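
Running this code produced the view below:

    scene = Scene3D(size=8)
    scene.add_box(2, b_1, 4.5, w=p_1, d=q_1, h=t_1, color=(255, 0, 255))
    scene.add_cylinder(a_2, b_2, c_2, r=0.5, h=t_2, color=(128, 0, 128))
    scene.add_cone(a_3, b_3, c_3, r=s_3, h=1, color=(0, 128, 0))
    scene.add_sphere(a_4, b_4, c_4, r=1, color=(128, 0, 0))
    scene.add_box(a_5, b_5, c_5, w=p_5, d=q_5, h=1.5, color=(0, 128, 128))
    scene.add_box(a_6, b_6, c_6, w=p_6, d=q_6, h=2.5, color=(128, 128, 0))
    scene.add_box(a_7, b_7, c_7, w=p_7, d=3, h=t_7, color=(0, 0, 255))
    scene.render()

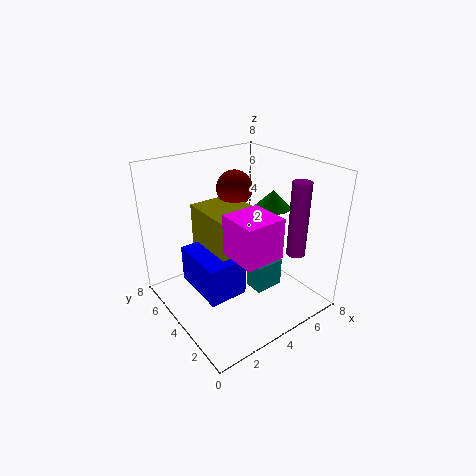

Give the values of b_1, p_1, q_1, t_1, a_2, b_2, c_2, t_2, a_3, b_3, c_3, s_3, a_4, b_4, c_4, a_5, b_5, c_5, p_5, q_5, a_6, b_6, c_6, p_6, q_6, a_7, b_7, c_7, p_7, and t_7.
b_1 = 0.5; p_1 = 2; q_1 = 2; t_1 = 2; a_2 = 6; b_2 = 1.5; c_2 = 3.5; t_2 = 4; a_3 = 6; b_3 = 3.5; c_3 = 5.5; s_3 = 1; a_4 = 4.5; b_4 = 5; c_4 = 6.5; a_5 = 3.5; b_5 = 1.5; c_5 = 2; p_5 = 1.5; q_5 = 1; a_6 = 2; b_6 = 2.5; c_6 = 3.5; p_6 = 2.5; q_6 = 3; a_7 = 1; b_7 = 2; c_7 = 2; p_7 = 2; t_7 = 2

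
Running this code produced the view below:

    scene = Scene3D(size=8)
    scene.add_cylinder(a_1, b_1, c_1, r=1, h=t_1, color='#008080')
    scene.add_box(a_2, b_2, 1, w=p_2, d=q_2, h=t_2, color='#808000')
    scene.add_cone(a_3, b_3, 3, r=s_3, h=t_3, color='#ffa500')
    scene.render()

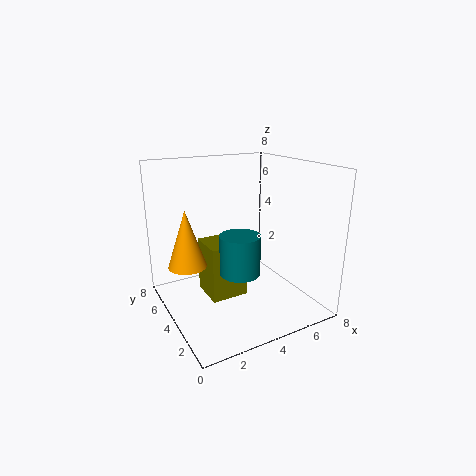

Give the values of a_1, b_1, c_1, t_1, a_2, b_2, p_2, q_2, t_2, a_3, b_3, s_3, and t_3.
a_1 = 3
b_1 = 2
c_1 = 3
t_1 = 2
a_2 = 2
b_2 = 3
p_2 = 2
q_2 = 2
t_2 = 3
a_3 = 1
b_3 = 4
s_3 = 1
t_3 = 3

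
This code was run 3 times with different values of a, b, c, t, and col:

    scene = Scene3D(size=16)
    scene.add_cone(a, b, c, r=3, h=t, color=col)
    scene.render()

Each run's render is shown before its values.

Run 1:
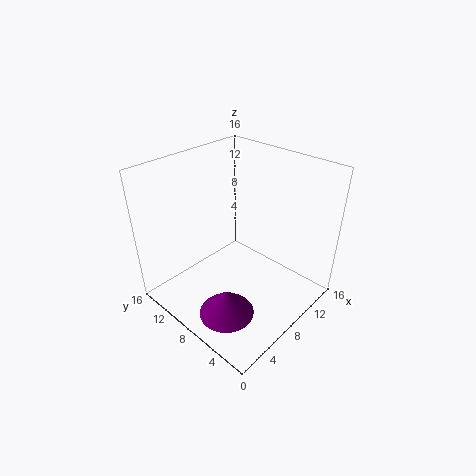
a = 4
b = 6
c = 1
t = 3
col = 'purple'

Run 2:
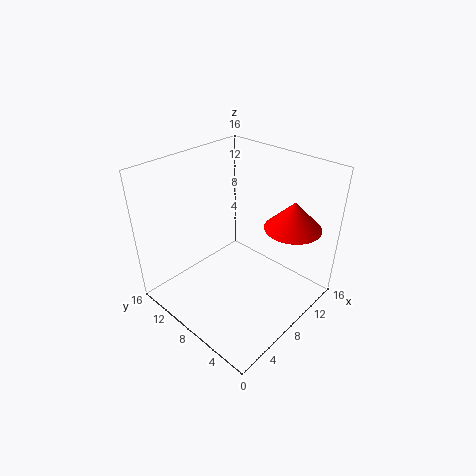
a = 11
b = 3
c = 10
t = 3
col = 'red'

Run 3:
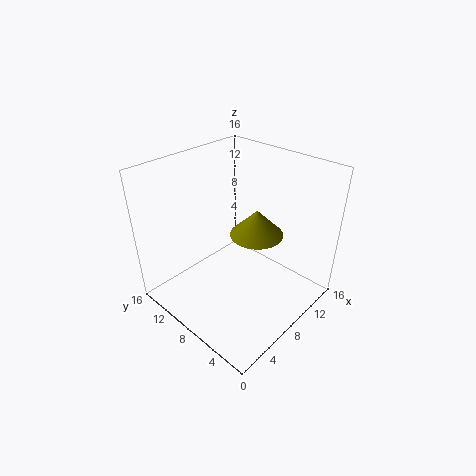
a = 10
b = 7
c = 8
t = 3
col = 'olive'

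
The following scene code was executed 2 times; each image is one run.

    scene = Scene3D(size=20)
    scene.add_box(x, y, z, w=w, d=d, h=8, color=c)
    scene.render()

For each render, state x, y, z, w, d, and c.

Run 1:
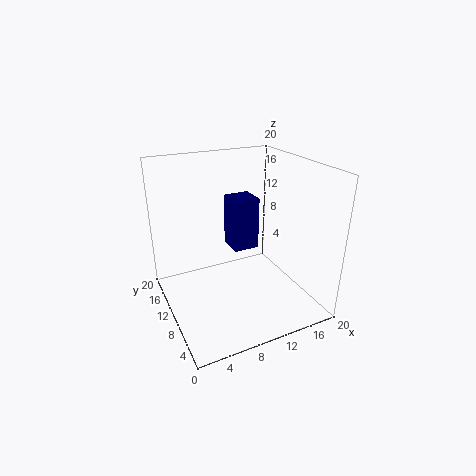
x = 11; y = 13; z = 6; w = 4; d = 4; c = 'navy'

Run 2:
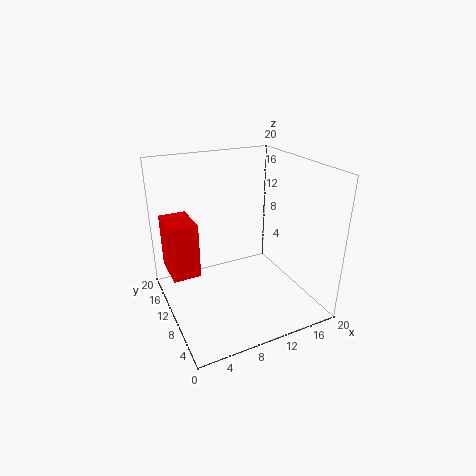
x = 1; y = 12; z = 4; w = 4; d = 6; c = 'red'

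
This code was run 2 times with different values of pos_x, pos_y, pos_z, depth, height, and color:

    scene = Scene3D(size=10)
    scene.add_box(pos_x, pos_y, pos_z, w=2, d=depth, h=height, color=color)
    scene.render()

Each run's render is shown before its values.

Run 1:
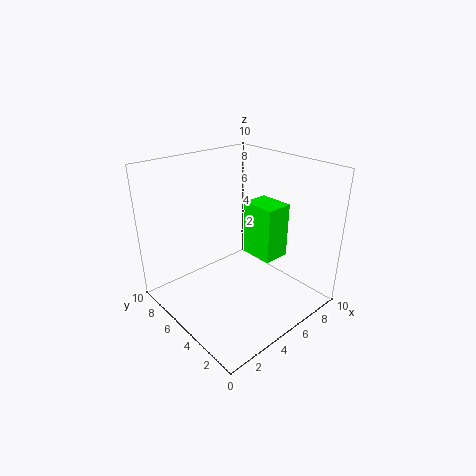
pos_x = 6.5, pos_y = 3.5, pos_z = 3, depth = 2.5, height = 4, color = 'lime'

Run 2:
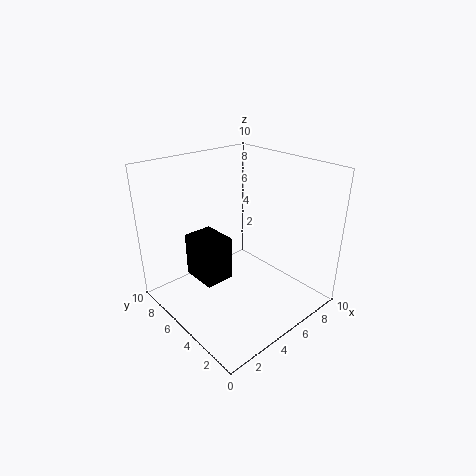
pos_x = 2, pos_y = 4.5, pos_z = 2.5, depth = 2.5, height = 3, color = 'black'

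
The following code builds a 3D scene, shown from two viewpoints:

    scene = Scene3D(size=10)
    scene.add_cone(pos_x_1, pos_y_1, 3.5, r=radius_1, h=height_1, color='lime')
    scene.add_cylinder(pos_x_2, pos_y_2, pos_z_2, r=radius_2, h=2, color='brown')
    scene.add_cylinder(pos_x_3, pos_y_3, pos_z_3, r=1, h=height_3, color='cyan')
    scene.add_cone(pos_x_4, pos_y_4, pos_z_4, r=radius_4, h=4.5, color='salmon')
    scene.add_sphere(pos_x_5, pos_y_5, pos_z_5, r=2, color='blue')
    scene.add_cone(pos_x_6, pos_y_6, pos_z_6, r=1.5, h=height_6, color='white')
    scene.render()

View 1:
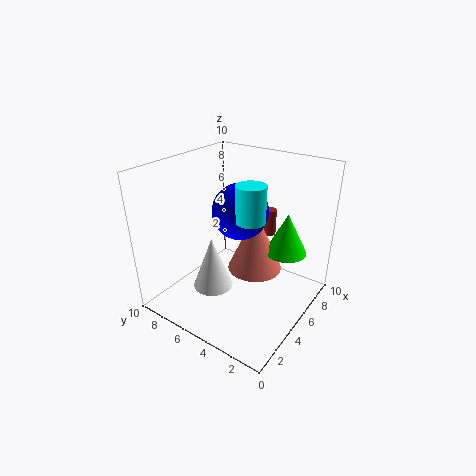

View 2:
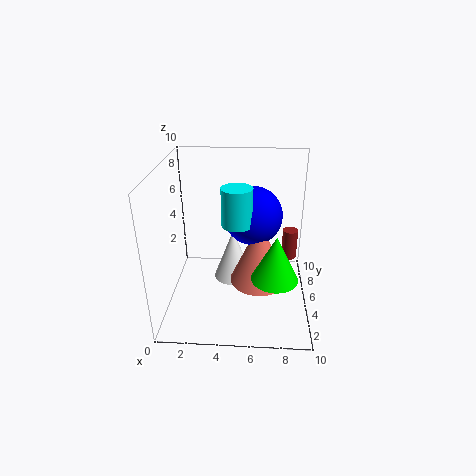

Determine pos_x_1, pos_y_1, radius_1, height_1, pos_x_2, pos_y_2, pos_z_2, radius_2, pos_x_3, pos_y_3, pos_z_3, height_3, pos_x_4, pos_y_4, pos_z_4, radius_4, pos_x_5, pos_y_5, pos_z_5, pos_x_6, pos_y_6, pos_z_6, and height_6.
pos_x_1 = 7.5, pos_y_1 = 2.5, radius_1 = 1.5, height_1 = 3, pos_x_2 = 8.5, pos_y_2 = 4.5, pos_z_2 = 4, radius_2 = 0.5, pos_x_3 = 5, pos_y_3 = 4, pos_z_3 = 6.5, height_3 = 2.5, pos_x_4 = 6.5, pos_y_4 = 4.5, pos_z_4 = 2, radius_4 = 2, pos_x_5 = 6, pos_y_5 = 5.5, pos_z_5 = 6.5, pos_x_6 = 4.5, pos_y_6 = 7, pos_z_6 = 0.5, height_6 = 4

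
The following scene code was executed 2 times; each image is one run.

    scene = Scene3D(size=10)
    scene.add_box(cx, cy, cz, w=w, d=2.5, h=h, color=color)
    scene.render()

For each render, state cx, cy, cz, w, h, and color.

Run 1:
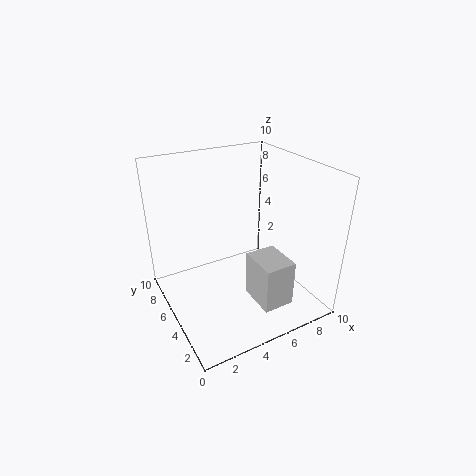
cx = 4.5; cy = 0.5; cz = 2; w = 2; h = 3; color = 'lightgray'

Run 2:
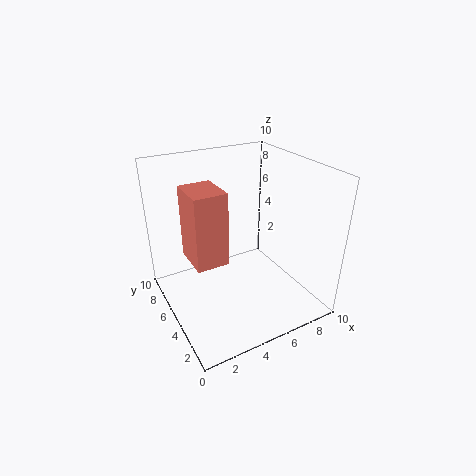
cx = 1; cy = 2.5; cz = 5; w = 2; h = 4.5; color = 'salmon'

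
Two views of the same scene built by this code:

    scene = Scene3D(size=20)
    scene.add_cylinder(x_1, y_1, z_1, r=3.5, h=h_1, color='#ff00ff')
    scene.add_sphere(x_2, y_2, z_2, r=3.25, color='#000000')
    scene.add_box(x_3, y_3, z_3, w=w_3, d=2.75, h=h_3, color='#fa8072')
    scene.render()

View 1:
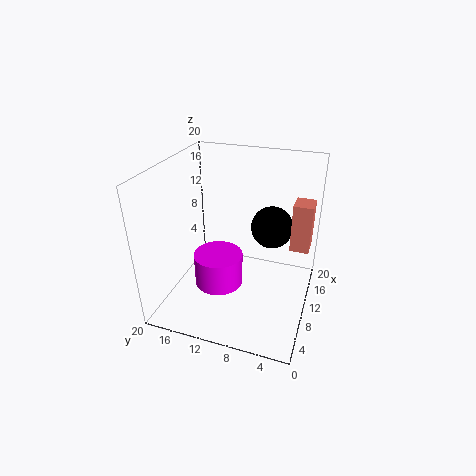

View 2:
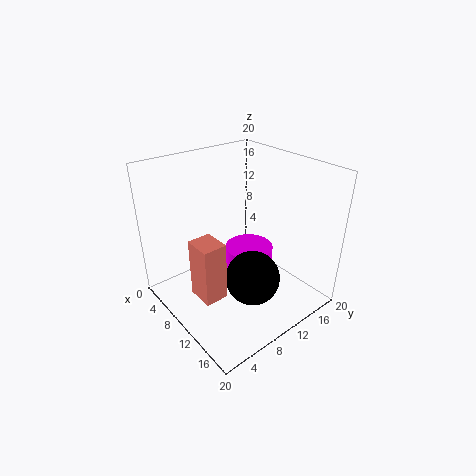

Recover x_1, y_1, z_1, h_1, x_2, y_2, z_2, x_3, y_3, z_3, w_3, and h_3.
x_1 = 9.25; y_1 = 12.75; z_1 = 2.5; h_1 = 4.75; x_2 = 16.75; y_2 = 6.75; z_2 = 8.75; x_3 = 13; y_3 = 0.5; z_3 = 7.5; w_3 = 3.25; h_3 = 7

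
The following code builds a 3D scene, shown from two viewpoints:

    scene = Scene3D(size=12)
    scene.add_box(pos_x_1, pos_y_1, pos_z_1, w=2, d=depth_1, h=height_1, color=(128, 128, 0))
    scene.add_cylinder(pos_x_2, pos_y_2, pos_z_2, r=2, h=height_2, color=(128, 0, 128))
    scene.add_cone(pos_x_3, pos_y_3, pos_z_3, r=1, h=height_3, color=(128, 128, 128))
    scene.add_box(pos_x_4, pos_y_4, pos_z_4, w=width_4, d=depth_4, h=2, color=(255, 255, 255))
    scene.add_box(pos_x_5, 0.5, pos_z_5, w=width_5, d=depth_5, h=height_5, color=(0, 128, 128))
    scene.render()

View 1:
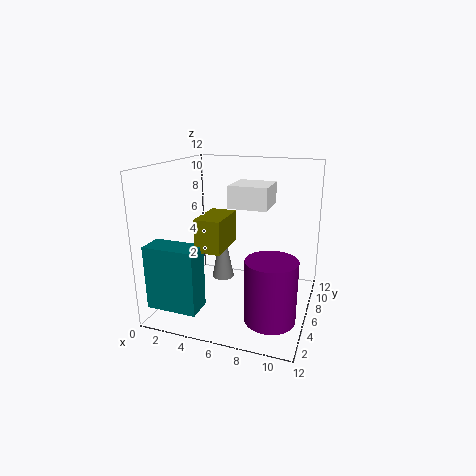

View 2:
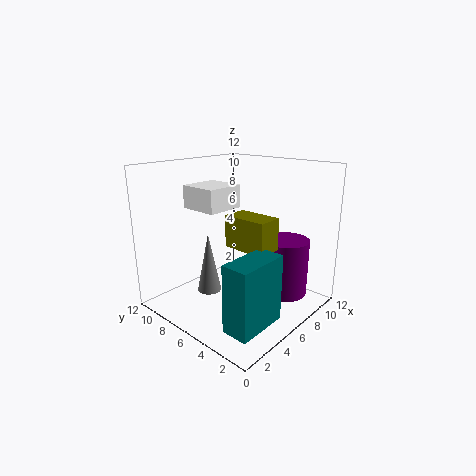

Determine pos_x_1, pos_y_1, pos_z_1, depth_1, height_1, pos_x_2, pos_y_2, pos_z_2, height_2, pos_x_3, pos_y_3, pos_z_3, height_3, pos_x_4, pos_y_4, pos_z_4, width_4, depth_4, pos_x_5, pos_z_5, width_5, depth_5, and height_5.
pos_x_1 = 4
pos_y_1 = 2
pos_z_1 = 6
depth_1 = 3.5
height_1 = 2.5
pos_x_2 = 9.5
pos_y_2 = 3.5
pos_z_2 = 0.5
height_2 = 5
pos_x_3 = 4
pos_y_3 = 7.5
pos_z_3 = 1.5
height_3 = 5
pos_x_4 = 4.5
pos_y_4 = 7.5
pos_z_4 = 8
width_4 = 3.5
depth_4 = 3.5
pos_x_5 = 0.5
pos_z_5 = 1.5
width_5 = 4
depth_5 = 2
height_5 = 5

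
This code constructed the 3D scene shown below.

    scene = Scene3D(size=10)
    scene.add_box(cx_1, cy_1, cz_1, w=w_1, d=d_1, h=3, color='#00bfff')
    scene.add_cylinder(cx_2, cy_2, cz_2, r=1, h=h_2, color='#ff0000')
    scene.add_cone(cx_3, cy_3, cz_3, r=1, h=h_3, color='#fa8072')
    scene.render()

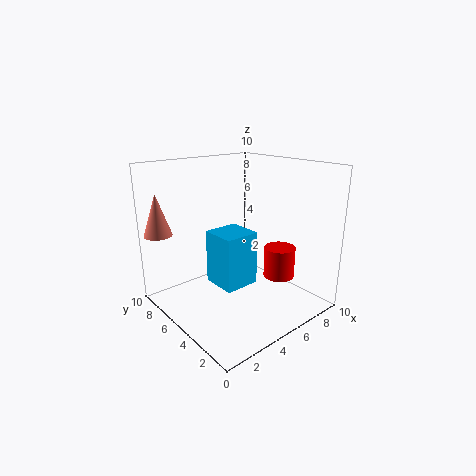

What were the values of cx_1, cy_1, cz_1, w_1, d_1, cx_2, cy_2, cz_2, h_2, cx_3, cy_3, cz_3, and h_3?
cx_1 = 1; cy_1 = 1; cz_1 = 4; w_1 = 2; d_1 = 2; cx_2 = 6; cy_2 = 2; cz_2 = 3; h_2 = 2; cx_3 = 1; cy_3 = 9; cz_3 = 5; h_3 = 3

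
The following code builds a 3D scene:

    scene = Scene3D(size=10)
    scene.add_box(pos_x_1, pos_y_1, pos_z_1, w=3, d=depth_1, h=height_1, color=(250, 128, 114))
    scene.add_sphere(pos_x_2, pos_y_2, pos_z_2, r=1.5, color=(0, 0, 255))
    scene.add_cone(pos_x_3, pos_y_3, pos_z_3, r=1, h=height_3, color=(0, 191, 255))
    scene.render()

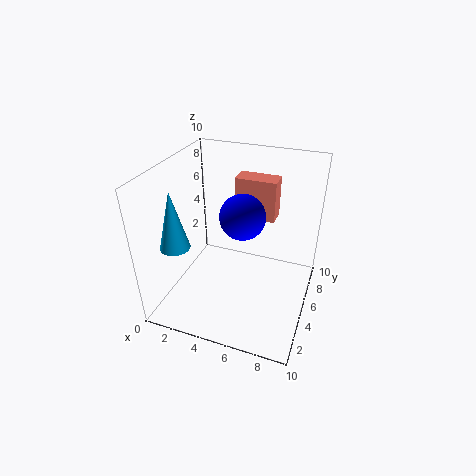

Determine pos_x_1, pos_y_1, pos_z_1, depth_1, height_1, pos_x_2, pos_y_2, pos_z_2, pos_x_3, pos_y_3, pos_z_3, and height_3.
pos_x_1 = 4; pos_y_1 = 7; pos_z_1 = 5.5; depth_1 = 1.5; height_1 = 3; pos_x_2 = 5.5; pos_y_2 = 4.5; pos_z_2 = 7; pos_x_3 = 1.5; pos_y_3 = 2.5; pos_z_3 = 5; height_3 = 4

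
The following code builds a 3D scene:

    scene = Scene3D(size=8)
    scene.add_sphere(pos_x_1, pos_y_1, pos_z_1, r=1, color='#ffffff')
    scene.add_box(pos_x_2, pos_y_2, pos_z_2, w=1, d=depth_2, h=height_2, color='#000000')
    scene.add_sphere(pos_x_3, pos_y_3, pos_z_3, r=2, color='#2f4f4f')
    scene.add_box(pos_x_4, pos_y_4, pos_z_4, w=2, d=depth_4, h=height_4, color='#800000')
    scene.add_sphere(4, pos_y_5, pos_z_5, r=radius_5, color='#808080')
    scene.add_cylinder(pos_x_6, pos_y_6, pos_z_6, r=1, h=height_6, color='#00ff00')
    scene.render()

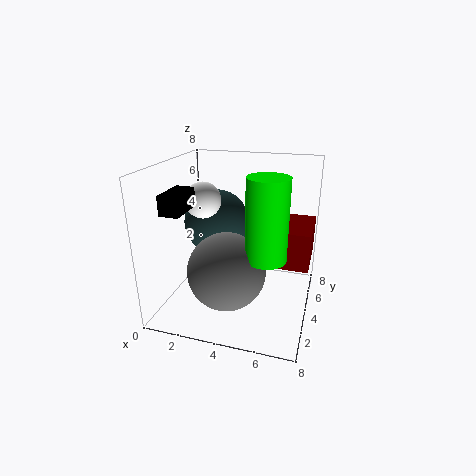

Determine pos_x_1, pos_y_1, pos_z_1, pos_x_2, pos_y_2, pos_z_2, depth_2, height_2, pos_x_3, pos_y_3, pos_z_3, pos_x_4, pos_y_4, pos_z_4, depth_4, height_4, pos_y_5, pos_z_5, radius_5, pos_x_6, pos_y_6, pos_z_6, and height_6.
pos_x_1 = 2, pos_y_1 = 4, pos_z_1 = 6, pos_x_2 = 1, pos_y_2 = 1, pos_z_2 = 6, depth_2 = 2, height_2 = 1, pos_x_3 = 2, pos_y_3 = 6, pos_z_3 = 4, pos_x_4 = 6, pos_y_4 = 3, pos_z_4 = 3, depth_4 = 3, height_4 = 2, pos_y_5 = 2, pos_z_5 = 3, radius_5 = 2, pos_x_6 = 6, pos_y_6 = 2, pos_z_6 = 4, height_6 = 4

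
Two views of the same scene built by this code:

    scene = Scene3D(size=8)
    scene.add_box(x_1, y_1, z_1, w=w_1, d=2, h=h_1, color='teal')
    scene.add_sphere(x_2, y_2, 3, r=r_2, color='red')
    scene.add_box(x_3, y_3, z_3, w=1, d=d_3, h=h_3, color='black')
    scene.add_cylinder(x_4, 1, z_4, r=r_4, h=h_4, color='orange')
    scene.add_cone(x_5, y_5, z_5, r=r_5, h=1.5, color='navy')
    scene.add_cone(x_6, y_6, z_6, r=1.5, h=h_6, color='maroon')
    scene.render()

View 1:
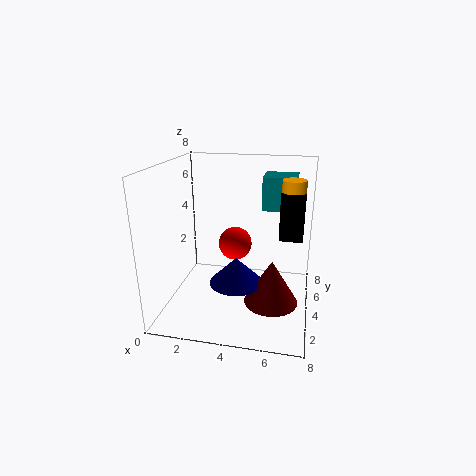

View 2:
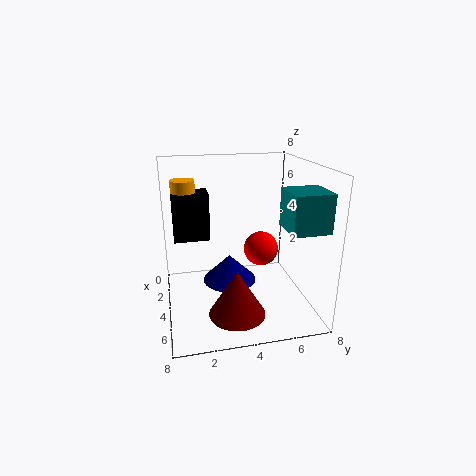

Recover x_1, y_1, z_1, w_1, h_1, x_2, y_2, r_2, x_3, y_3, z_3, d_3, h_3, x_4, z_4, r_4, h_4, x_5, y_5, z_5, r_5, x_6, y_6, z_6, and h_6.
x_1 = 5
y_1 = 6
z_1 = 5
w_1 = 2
h_1 = 2
x_2 = 3.5
y_2 = 5.5
r_2 = 1
x_3 = 6.5
y_3 = 0.5
z_3 = 5.5
d_3 = 1.5
h_3 = 2
x_4 = 7
z_4 = 7
r_4 = 0.5
h_4 = 1
x_5 = 4
y_5 = 3.5
z_5 = 1.5
r_5 = 1.5
x_6 = 6
y_6 = 3.5
z_6 = 0.5
h_6 = 2.5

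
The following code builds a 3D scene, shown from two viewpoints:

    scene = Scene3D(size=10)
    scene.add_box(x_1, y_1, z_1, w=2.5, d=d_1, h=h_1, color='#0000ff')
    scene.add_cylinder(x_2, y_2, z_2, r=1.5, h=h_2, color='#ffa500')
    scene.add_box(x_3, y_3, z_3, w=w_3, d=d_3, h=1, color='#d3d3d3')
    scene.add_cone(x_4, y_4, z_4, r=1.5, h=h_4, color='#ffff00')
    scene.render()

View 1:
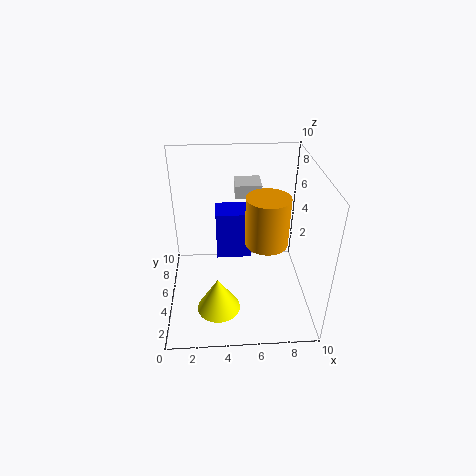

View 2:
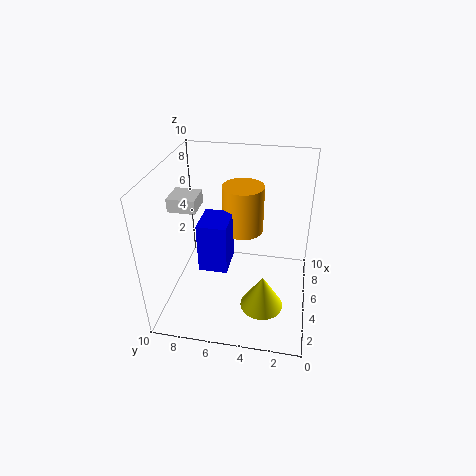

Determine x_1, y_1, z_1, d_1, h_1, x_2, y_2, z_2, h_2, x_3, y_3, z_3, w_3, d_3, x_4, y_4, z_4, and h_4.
x_1 = 3.5; y_1 = 5.5; z_1 = 3; d_1 = 2; h_1 = 3.5; x_2 = 7; y_2 = 5; z_2 = 4.5; h_2 = 3.5; x_3 = 5; y_3 = 8; z_3 = 6.5; w_3 = 2; d_3 = 2; x_4 = 3.5; y_4 = 3; z_4 = 0.5; h_4 = 2.5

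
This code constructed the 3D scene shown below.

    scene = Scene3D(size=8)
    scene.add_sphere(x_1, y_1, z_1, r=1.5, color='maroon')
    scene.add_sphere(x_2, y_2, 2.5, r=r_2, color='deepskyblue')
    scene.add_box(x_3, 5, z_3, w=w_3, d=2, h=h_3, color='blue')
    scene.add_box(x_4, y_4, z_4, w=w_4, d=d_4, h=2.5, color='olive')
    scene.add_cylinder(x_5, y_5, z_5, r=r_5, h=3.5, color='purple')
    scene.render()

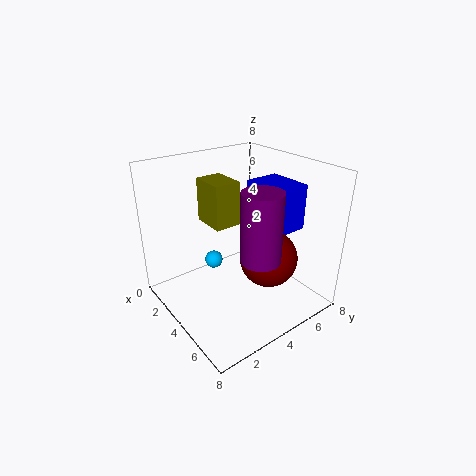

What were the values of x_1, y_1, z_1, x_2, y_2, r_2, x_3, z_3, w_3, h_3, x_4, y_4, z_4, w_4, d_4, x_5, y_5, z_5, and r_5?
x_1 = 6
y_1 = 4.5
z_1 = 3.5
x_2 = 3
y_2 = 3
r_2 = 0.5
x_3 = 3.5
z_3 = 4.5
w_3 = 2.5
h_3 = 2.5
x_4 = 1.5
y_4 = 3
z_4 = 4.5
w_4 = 2
d_4 = 1.5
x_5 = 6.5
y_5 = 3.5
z_5 = 4
r_5 = 1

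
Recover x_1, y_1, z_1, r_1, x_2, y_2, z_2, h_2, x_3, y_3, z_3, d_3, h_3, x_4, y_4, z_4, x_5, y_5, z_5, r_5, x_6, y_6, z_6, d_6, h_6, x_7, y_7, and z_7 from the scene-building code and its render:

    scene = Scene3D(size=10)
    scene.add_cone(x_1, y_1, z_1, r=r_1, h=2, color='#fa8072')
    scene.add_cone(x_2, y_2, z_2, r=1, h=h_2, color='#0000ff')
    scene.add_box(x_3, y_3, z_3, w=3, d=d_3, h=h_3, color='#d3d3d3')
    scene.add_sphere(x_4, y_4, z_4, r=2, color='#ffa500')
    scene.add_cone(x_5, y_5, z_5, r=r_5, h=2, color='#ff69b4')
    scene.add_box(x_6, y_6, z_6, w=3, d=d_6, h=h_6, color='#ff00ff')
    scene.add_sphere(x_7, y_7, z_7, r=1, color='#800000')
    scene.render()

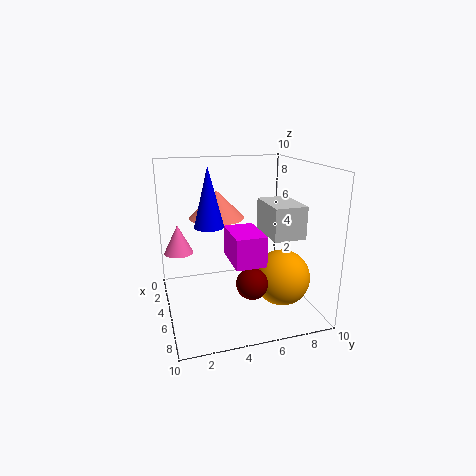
x_1 = 3; y_1 = 4; z_1 = 6; r_1 = 2; x_2 = 5; y_2 = 3; z_2 = 6; h_2 = 4; x_3 = 6; y_3 = 6; z_3 = 6; d_3 = 2; h_3 = 2; x_4 = 6; y_4 = 8; z_4 = 2; x_5 = 4; y_5 = 1; z_5 = 4; r_5 = 1; x_6 = 5; y_6 = 4; z_6 = 4; d_6 = 2; h_6 = 2; x_7 = 8; y_7 = 5; z_7 = 3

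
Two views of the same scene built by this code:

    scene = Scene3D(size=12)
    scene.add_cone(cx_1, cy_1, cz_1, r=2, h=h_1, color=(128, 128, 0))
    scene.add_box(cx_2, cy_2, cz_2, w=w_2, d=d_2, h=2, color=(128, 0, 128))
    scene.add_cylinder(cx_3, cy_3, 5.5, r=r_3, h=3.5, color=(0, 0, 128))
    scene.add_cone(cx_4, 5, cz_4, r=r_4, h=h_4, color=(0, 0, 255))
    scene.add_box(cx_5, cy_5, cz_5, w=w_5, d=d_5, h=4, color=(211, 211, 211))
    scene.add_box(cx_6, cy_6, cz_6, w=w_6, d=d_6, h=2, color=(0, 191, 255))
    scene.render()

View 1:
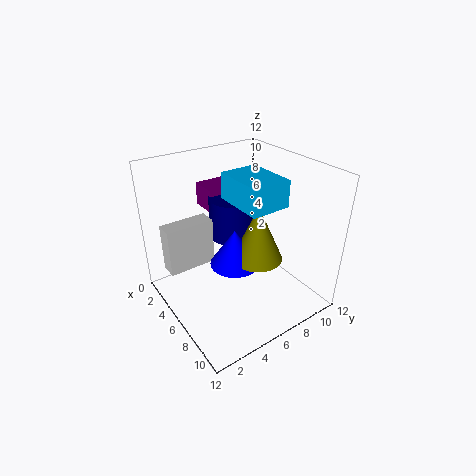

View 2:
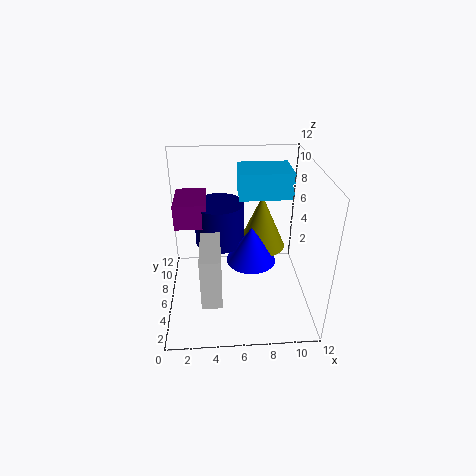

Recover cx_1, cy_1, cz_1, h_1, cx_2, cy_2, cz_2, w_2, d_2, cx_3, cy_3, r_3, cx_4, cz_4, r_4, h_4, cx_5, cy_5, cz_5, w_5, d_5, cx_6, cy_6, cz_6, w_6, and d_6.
cx_1 = 8; cy_1 = 6.5; cz_1 = 5; h_1 = 4.5; cx_2 = 1; cy_2 = 5; cz_2 = 7.5; w_2 = 2.5; d_2 = 3.5; cx_3 = 4.5; cy_3 = 6.5; r_3 = 2; cx_4 = 7; cz_4 = 4.5; r_4 = 2; h_4 = 3; cx_5 = 3; cy_5 = 0.5; cz_5 = 3.5; w_5 = 1.5; d_5 = 4; cx_6 = 6; cy_6 = 4.5; cz_6 = 10; w_6 = 4; d_6 = 3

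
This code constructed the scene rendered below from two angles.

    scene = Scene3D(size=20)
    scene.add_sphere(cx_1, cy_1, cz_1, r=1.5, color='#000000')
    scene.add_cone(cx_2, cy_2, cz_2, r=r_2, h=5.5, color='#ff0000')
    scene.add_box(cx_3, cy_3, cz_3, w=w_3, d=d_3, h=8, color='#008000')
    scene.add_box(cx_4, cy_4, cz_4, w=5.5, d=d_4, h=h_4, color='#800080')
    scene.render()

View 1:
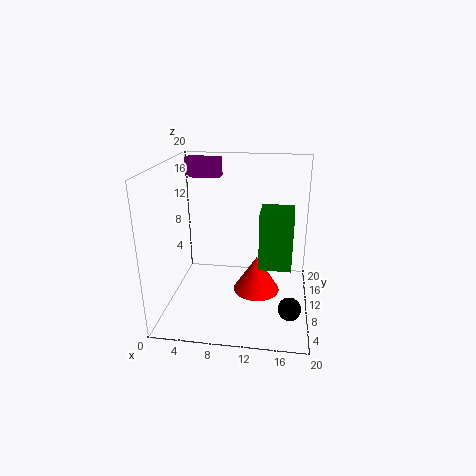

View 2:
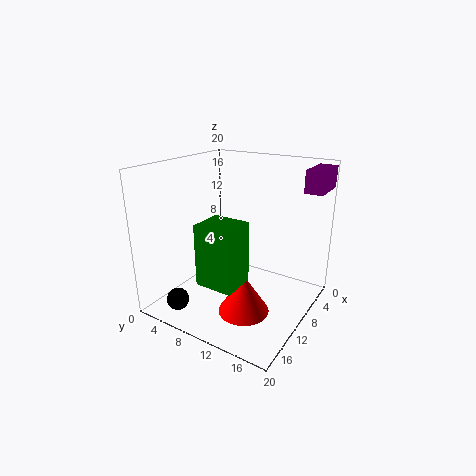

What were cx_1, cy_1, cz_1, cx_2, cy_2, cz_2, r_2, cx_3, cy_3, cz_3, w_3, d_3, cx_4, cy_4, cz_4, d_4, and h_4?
cx_1 = 17.5; cy_1 = 5; cz_1 = 2.5; cx_2 = 12.5; cy_2 = 12.5; cz_2 = 0.5; r_2 = 3.5; cx_3 = 13; cy_3 = 8.5; cz_3 = 6; w_3 = 4.5; d_3 = 5; cx_4 = 0.5; cy_4 = 17.5; cz_4 = 16.5; d_4 = 2.5; h_4 = 3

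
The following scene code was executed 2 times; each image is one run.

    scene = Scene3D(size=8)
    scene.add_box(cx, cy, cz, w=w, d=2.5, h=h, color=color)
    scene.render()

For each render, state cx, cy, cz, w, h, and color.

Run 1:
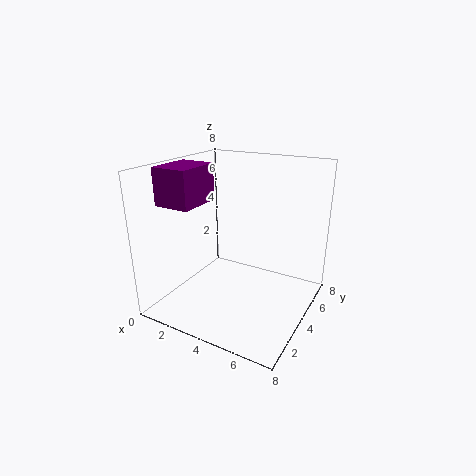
cx = 0.5; cy = 1.5; cz = 6; w = 2; h = 2; color = 'purple'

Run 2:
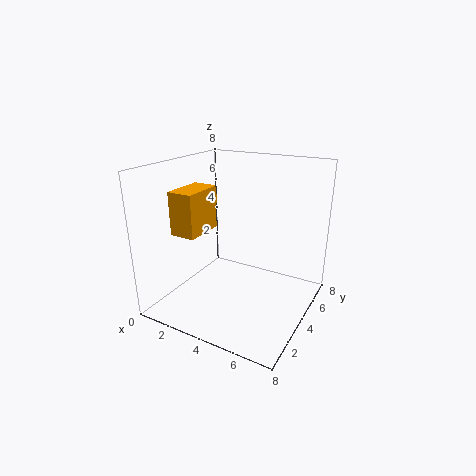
cx = 0.5; cy = 2.5; cz = 4; w = 1.5; h = 2.5; color = 'orange'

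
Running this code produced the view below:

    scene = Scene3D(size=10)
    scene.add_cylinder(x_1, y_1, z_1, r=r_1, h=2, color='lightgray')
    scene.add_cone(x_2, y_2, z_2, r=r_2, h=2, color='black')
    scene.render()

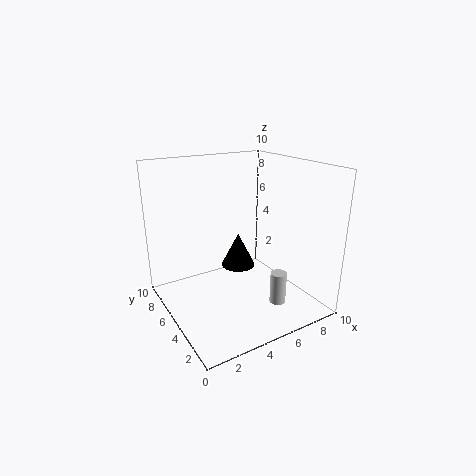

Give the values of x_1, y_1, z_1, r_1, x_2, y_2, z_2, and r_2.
x_1 = 5.5, y_1 = 1, z_1 = 2, r_1 = 0.5, x_2 = 3.5, y_2 = 2.5, z_2 = 4.5, r_2 = 1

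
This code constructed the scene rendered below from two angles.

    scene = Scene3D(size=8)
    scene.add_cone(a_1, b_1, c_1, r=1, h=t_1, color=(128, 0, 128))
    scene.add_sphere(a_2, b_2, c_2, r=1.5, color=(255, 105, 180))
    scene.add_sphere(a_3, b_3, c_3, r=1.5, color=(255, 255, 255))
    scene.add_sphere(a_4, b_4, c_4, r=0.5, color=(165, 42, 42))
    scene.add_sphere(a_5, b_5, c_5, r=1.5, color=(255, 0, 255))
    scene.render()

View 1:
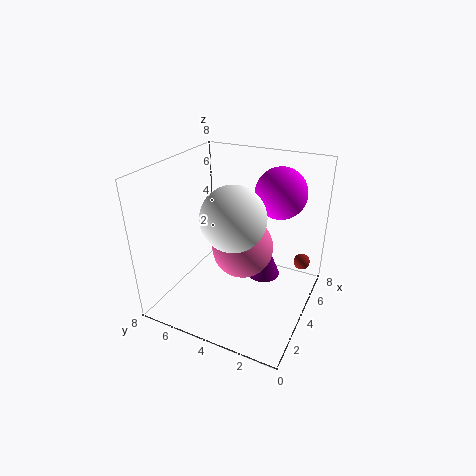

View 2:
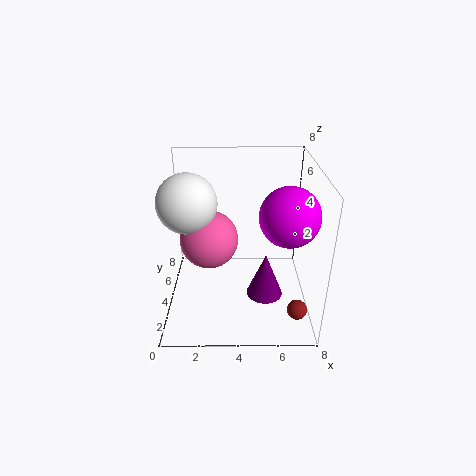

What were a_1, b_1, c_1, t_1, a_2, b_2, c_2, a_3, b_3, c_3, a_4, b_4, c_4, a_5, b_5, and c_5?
a_1 = 5.5, b_1 = 3, c_1 = 1, t_1 = 2.5, a_2 = 2.5, b_2 = 3, c_2 = 4.5, a_3 = 1.5, b_3 = 3, c_3 = 6.5, a_4 = 7, b_4 = 1, c_4 = 1.5, a_5 = 6.5, b_5 = 2.5, c_5 = 6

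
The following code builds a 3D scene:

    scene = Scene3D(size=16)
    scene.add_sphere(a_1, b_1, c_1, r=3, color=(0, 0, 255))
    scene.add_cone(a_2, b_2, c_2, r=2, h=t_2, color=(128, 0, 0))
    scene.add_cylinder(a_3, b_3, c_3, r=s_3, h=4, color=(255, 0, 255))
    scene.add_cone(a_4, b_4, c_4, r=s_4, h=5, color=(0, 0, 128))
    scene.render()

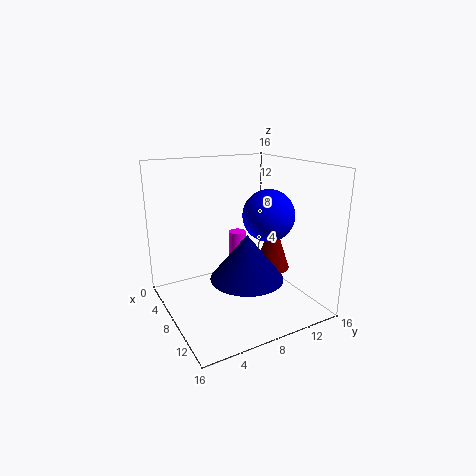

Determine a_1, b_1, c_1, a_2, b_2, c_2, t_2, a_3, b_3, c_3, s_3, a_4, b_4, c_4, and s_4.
a_1 = 8
b_1 = 12
c_1 = 10
a_2 = 9
b_2 = 12
c_2 = 4
t_2 = 6
a_3 = 6
b_3 = 9
c_3 = 4
s_3 = 1
a_4 = 10
b_4 = 8
c_4 = 4
s_4 = 4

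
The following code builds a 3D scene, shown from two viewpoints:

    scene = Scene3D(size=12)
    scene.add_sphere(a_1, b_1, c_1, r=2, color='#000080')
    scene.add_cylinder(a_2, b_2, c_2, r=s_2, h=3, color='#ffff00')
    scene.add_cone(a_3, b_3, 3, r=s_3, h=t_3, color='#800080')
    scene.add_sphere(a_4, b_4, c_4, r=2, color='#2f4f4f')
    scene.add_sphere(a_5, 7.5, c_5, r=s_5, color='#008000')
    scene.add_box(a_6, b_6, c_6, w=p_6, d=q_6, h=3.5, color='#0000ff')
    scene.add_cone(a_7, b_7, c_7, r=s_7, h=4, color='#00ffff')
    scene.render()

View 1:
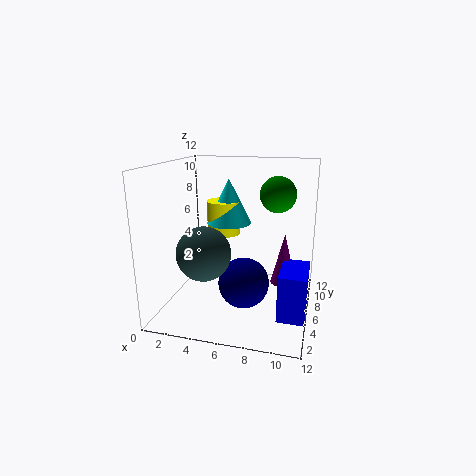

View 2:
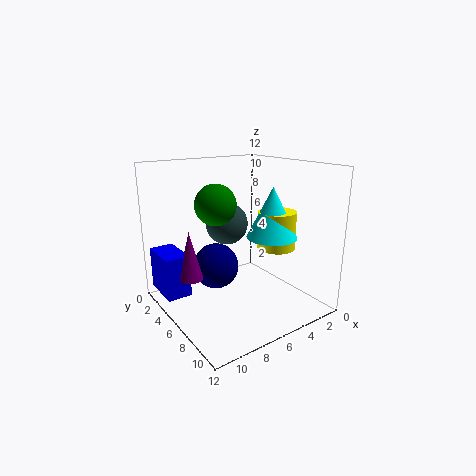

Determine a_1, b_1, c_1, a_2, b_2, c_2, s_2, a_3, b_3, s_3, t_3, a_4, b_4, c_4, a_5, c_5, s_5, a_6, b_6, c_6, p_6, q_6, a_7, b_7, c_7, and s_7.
a_1 = 7; b_1 = 4; c_1 = 3; a_2 = 4; b_2 = 8.5; c_2 = 5.5; s_2 = 1.5; a_3 = 10; b_3 = 5; s_3 = 1; t_3 = 4; a_4 = 4.5; b_4 = 2; c_4 = 6; a_5 = 9; c_5 = 9.5; s_5 = 1.5; a_6 = 10; b_6 = 1.5; c_6 = 1.5; p_6 = 2; q_6 = 3.5; a_7 = 4.5; b_7 = 8.5; c_7 = 6.5; s_7 = 2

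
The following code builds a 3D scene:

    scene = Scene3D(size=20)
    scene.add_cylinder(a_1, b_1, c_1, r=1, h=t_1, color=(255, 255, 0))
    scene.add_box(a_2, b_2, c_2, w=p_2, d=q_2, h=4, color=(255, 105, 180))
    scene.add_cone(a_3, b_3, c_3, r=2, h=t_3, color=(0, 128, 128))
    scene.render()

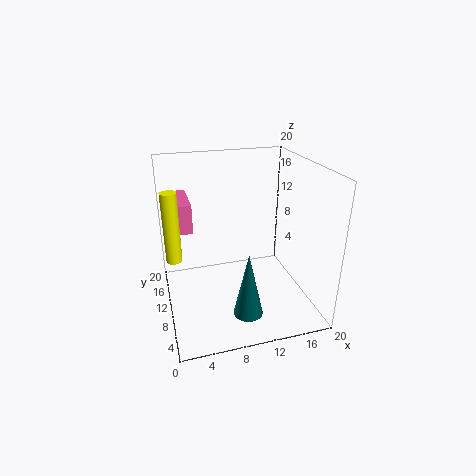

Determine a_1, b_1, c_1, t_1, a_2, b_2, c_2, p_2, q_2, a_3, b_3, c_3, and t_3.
a_1 = 1, b_1 = 8, c_1 = 9, t_1 = 9, a_2 = 1, b_2 = 11, c_2 = 11, p_2 = 3, q_2 = 7, a_3 = 10, b_3 = 5, c_3 = 1, t_3 = 9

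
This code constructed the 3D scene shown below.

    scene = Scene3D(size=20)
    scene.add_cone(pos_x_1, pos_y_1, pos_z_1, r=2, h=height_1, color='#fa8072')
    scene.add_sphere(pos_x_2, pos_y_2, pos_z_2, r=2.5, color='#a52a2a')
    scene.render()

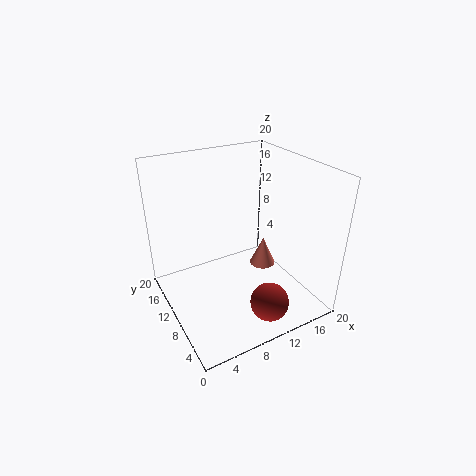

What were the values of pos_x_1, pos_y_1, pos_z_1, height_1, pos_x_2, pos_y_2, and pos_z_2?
pos_x_1 = 16
pos_y_1 = 12.5
pos_z_1 = 2.5
height_1 = 4.5
pos_x_2 = 10.5
pos_y_2 = 2.5
pos_z_2 = 4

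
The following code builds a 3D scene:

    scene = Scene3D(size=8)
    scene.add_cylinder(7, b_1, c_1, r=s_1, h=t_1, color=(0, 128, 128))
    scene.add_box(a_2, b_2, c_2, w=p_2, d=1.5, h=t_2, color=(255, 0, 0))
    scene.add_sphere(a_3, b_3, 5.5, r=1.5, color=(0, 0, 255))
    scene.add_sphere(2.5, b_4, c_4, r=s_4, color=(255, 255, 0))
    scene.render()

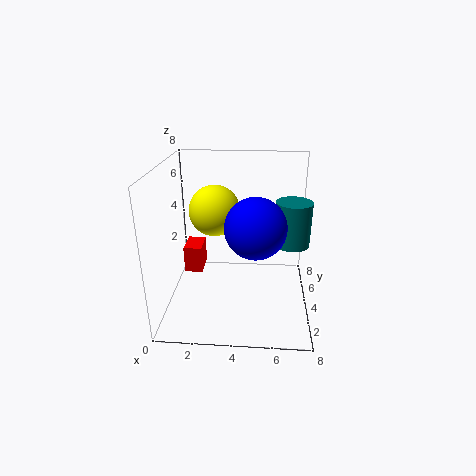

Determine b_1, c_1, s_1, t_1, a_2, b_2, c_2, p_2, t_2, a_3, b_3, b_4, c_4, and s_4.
b_1 = 4.5; c_1 = 3.5; s_1 = 1; t_1 = 2.5; a_2 = 1; b_2 = 3.5; c_2 = 2; p_2 = 1; t_2 = 1.5; a_3 = 5; b_3 = 2; b_4 = 5.5; c_4 = 5; s_4 = 1.5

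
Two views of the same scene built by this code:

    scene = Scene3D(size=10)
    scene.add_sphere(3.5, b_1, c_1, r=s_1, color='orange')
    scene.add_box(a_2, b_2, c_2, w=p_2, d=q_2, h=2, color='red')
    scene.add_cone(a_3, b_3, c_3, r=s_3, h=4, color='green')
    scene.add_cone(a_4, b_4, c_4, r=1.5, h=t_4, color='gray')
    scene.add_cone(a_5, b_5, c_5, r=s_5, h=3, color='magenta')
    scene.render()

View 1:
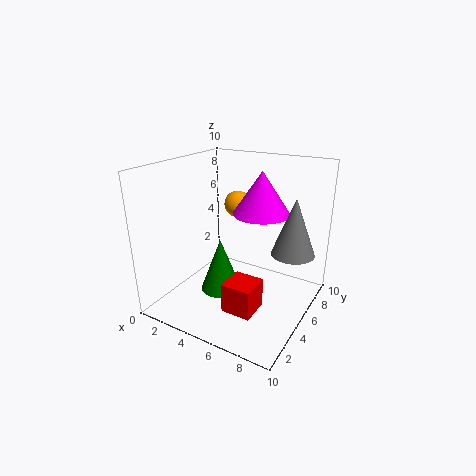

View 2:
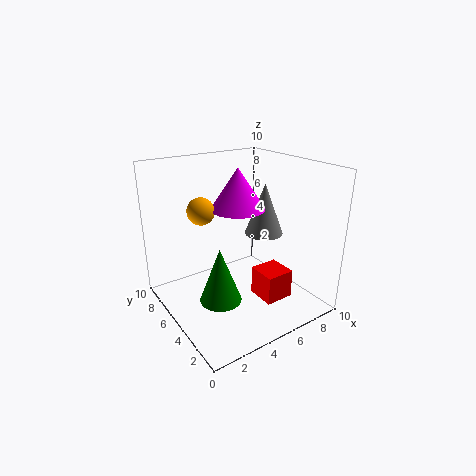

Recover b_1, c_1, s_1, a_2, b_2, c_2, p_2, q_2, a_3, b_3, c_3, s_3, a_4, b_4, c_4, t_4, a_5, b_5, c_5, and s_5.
b_1 = 7.5
c_1 = 6.5
s_1 = 1
a_2 = 5.5
b_2 = 2
c_2 = 1
p_2 = 2
q_2 = 2
a_3 = 3.5
b_3 = 5
c_3 = 0.5
s_3 = 1.5
a_4 = 8.5
b_4 = 6.5
c_4 = 4
t_4 = 4
a_5 = 6
b_5 = 6.5
c_5 = 6.5
s_5 = 2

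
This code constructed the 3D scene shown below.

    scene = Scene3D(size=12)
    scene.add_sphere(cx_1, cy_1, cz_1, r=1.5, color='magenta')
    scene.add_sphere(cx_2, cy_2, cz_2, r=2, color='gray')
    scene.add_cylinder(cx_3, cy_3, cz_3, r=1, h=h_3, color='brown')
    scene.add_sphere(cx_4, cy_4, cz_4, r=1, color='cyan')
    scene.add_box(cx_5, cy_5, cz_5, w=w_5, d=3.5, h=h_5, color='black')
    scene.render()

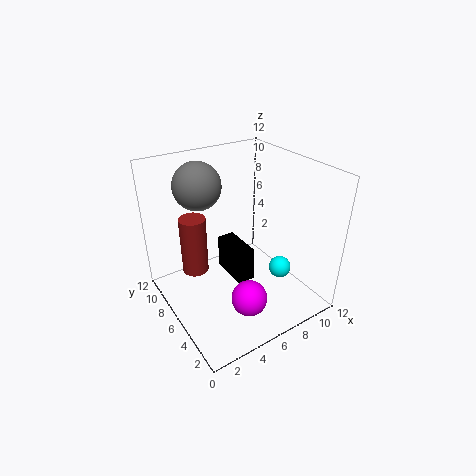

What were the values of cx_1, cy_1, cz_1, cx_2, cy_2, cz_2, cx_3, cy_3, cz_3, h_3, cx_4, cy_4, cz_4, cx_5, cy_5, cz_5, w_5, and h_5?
cx_1 = 5.5, cy_1 = 3.5, cz_1 = 1.5, cx_2 = 4, cy_2 = 9, cz_2 = 10, cx_3 = 2, cy_3 = 6, cz_3 = 4.5, h_3 = 4.5, cx_4 = 10, cy_4 = 5, cz_4 = 2, cx_5 = 5.5, cy_5 = 5, cz_5 = 2, w_5 = 1.5, h_5 = 3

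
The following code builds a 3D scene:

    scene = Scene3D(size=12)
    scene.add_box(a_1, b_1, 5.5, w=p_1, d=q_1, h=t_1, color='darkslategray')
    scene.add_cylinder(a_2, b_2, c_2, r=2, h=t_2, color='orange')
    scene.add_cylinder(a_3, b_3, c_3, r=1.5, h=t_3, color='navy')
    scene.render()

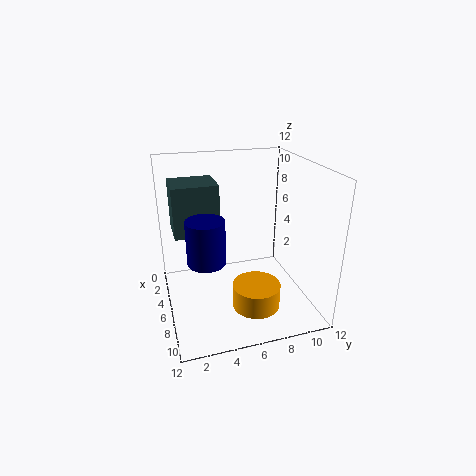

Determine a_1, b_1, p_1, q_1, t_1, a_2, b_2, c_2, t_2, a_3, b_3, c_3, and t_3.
a_1 = 0.5; b_1 = 1; p_1 = 3.5; q_1 = 4; t_1 = 4.5; a_2 = 8; b_2 = 7; c_2 = 0.5; t_2 = 2; a_3 = 7.5; b_3 = 3; c_3 = 5; t_3 = 3.5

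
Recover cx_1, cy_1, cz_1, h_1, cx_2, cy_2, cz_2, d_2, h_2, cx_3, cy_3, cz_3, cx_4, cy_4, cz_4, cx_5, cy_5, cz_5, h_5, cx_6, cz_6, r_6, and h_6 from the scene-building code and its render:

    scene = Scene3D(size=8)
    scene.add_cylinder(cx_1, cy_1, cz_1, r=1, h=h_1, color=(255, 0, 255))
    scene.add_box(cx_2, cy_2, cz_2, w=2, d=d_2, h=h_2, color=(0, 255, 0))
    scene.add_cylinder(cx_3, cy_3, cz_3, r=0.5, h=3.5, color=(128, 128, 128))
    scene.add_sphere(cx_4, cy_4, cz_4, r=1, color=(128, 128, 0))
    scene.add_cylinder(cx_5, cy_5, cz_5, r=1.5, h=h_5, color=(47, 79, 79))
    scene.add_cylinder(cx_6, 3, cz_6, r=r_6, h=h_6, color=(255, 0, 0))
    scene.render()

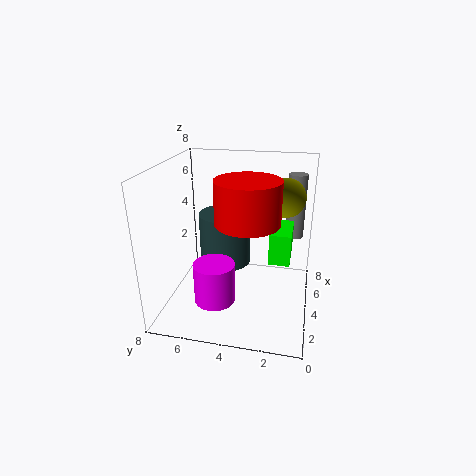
cx_1 = 1
cy_1 = 4.5
cz_1 = 2
h_1 = 2
cx_2 = 1.5
cy_2 = 1
cz_2 = 4
d_2 = 1
h_2 = 1.5
cx_3 = 5
cy_3 = 1
cz_3 = 4
cx_4 = 4
cy_4 = 1.5
cz_4 = 6.5
cx_5 = 5
cy_5 = 5
cz_5 = 2
h_5 = 3
cx_6 = 1.5
cz_6 = 6
r_6 = 1.5
h_6 = 2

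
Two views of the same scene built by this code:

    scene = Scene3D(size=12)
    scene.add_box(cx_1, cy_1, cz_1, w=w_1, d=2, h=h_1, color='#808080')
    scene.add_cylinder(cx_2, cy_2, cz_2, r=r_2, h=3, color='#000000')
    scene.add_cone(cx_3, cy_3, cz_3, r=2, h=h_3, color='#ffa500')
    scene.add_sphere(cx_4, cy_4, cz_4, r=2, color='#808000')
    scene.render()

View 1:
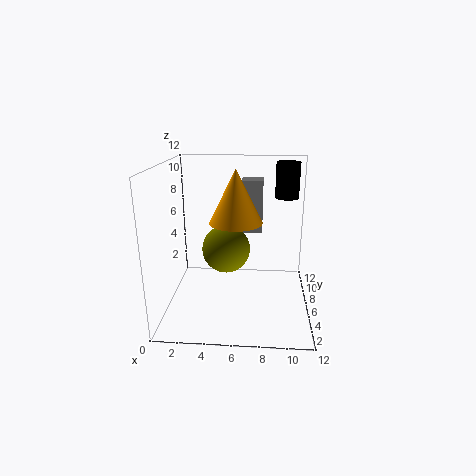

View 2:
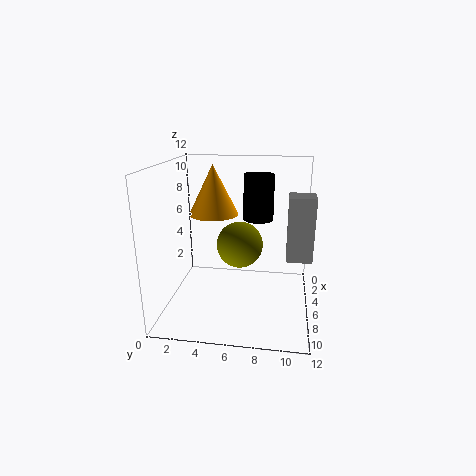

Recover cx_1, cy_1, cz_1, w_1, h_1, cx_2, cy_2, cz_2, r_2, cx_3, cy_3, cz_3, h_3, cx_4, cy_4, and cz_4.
cx_1 = 6; cy_1 = 10; cz_1 = 5; w_1 = 2; h_1 = 5; cx_2 = 10; cy_2 = 8; cz_2 = 9; r_2 = 1; cx_3 = 6; cy_3 = 4; cz_3 = 8; h_3 = 4; cx_4 = 5; cy_4 = 6; cz_4 = 5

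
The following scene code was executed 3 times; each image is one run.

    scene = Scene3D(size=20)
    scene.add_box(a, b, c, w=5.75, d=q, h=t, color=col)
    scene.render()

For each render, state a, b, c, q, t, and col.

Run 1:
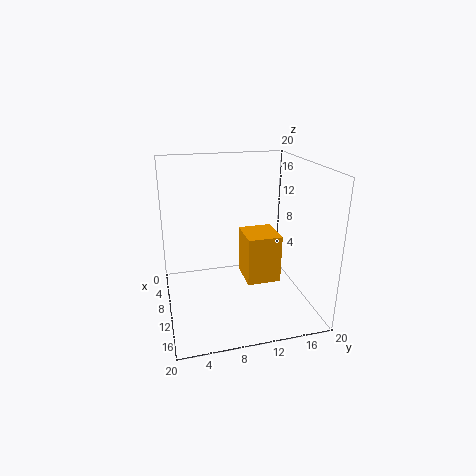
a = 3; b = 12; c = 1.25; q = 5.25; t = 7.5; col = 'orange'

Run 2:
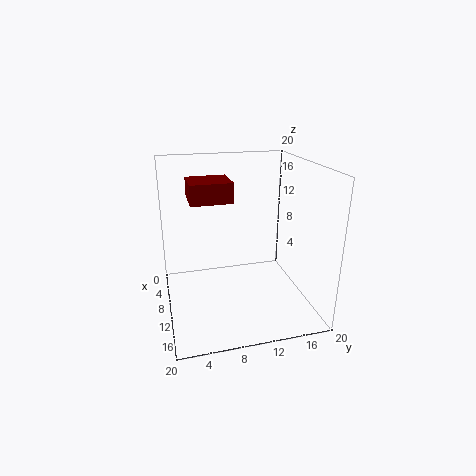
a = 1.25; b = 4; c = 14; q = 6.25; t = 3; col = 'maroon'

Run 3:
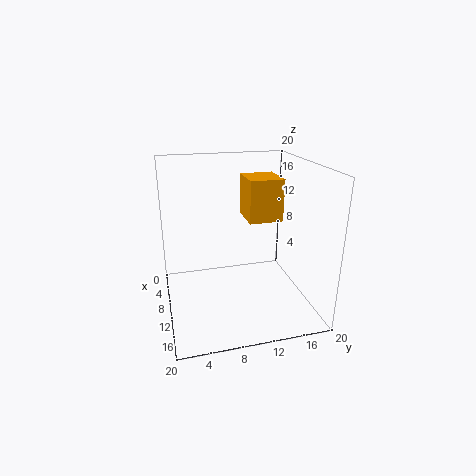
a = 1; b = 12.75; c = 10.5; q = 5.25; t = 6.5; col = 'orange'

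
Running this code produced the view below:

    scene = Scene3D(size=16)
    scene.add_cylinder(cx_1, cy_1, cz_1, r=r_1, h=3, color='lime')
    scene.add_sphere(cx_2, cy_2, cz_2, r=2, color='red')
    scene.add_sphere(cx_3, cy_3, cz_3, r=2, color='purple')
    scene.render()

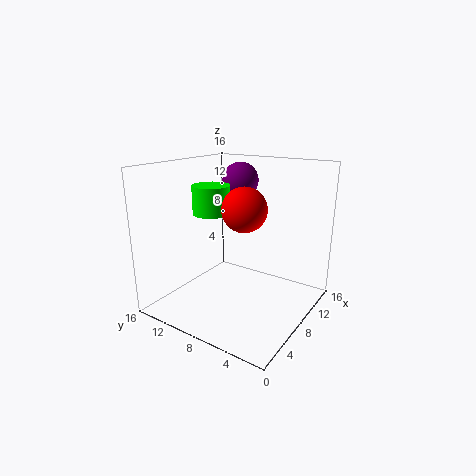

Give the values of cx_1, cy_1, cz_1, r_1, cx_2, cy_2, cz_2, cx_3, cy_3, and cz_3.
cx_1 = 6, cy_1 = 10, cz_1 = 11, r_1 = 2, cx_2 = 3, cy_2 = 4, cz_2 = 13, cx_3 = 10, cy_3 = 9, cz_3 = 14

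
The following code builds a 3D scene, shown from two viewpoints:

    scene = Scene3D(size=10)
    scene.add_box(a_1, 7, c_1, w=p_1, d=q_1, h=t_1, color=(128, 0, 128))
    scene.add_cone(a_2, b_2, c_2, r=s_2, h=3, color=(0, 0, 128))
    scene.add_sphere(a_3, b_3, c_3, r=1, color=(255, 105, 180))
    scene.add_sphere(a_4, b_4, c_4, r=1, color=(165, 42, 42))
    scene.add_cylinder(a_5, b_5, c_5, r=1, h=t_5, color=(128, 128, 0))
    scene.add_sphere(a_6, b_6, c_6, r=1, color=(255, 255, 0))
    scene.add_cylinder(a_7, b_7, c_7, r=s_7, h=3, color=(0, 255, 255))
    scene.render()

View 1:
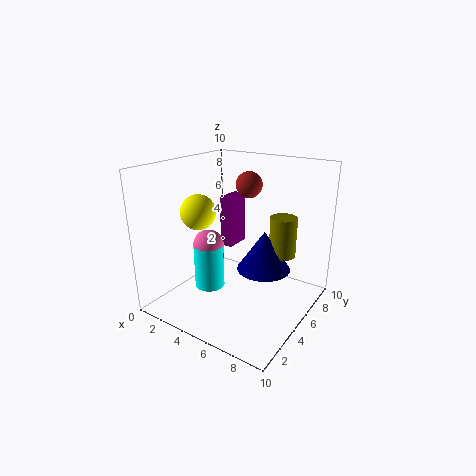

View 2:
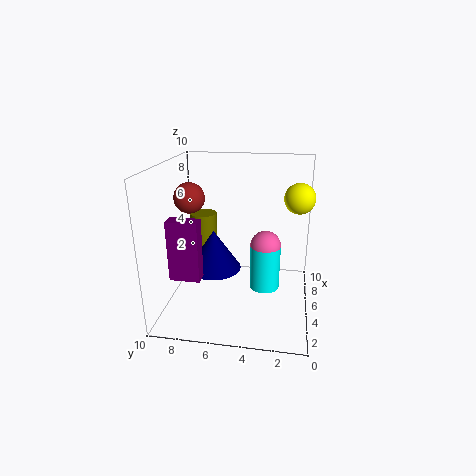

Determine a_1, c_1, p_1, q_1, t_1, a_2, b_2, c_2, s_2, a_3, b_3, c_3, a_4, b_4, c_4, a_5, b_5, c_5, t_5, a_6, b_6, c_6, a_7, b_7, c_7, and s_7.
a_1 = 2; c_1 = 3; p_1 = 1; q_1 = 2; t_1 = 4; a_2 = 6; b_2 = 7; c_2 = 2; s_2 = 2; a_3 = 4; b_3 = 3; c_3 = 5; a_4 = 4; b_4 = 8; c_4 = 8; a_5 = 7; b_5 = 8; c_5 = 3; t_5 = 3; a_6 = 5; b_6 = 1; c_6 = 8; a_7 = 4; b_7 = 3; c_7 = 2; s_7 = 1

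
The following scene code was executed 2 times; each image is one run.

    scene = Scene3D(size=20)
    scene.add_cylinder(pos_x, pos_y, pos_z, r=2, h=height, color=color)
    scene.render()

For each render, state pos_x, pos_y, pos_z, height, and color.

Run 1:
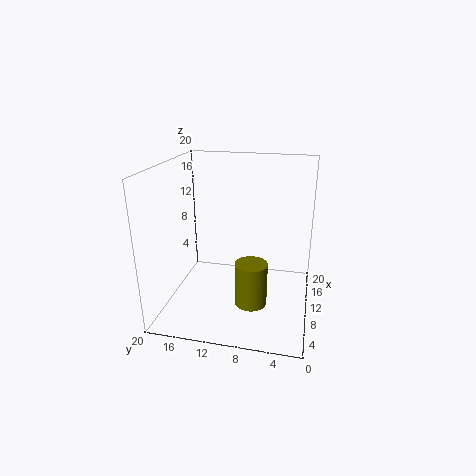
pos_x = 4, pos_y = 7, pos_z = 4, height = 5.5, color = 'olive'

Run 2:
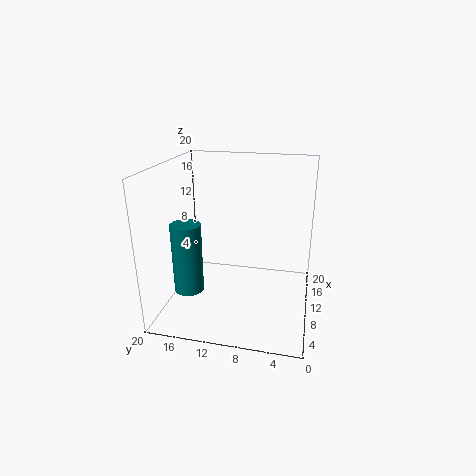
pos_x = 6, pos_y = 16, pos_z = 3.5, height = 9.5, color = 'teal'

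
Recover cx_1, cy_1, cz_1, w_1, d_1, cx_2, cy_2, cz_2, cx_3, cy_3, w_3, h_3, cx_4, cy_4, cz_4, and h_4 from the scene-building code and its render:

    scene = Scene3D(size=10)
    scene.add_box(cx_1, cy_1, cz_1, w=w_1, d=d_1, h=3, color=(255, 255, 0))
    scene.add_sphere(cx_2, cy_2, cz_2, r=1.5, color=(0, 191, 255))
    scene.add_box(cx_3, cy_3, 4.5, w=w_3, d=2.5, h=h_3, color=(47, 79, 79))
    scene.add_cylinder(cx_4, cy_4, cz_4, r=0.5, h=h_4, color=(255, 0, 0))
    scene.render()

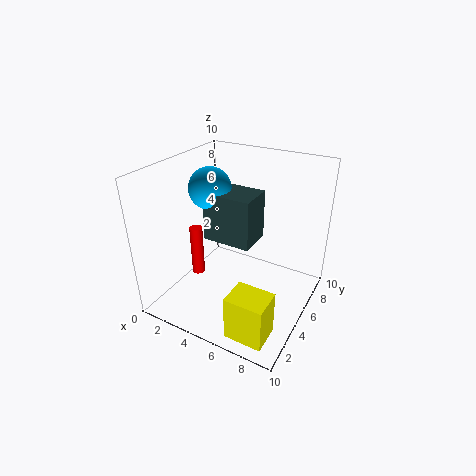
cx_1 = 6.5, cy_1 = 0.5, cz_1 = 0.5, w_1 = 2.5, d_1 = 2, cx_2 = 2.5, cy_2 = 5.5, cz_2 = 8, cx_3 = 2.5, cy_3 = 4.5, w_3 = 3.5, h_3 = 3.5, cx_4 = 1, cy_4 = 5.5, cz_4 = 0.5, h_4 = 4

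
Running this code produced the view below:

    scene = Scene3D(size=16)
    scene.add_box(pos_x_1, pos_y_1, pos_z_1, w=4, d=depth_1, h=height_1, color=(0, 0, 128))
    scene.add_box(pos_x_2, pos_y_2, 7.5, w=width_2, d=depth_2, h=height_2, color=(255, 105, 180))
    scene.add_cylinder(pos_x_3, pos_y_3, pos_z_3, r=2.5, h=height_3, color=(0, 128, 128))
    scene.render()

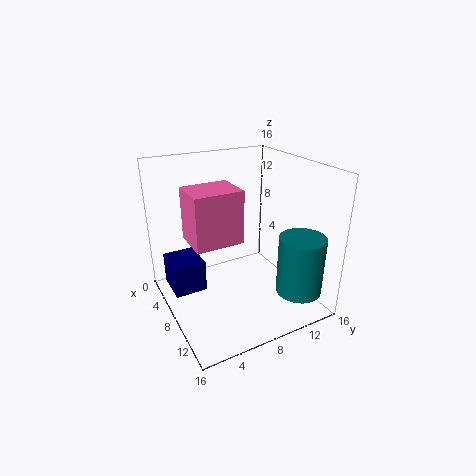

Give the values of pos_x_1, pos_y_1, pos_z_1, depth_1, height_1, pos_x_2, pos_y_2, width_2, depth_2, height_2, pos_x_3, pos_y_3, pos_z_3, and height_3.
pos_x_1 = 4
pos_y_1 = 0.5
pos_z_1 = 2.5
depth_1 = 3.5
height_1 = 3.5
pos_x_2 = 4
pos_y_2 = 3
width_2 = 4.5
depth_2 = 5.5
height_2 = 6
pos_x_3 = 13
pos_y_3 = 13
pos_z_3 = 2.5
height_3 = 6.5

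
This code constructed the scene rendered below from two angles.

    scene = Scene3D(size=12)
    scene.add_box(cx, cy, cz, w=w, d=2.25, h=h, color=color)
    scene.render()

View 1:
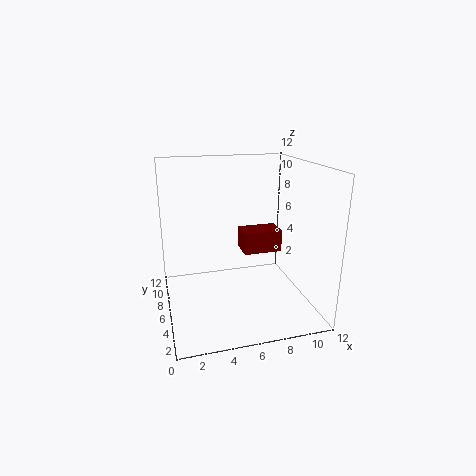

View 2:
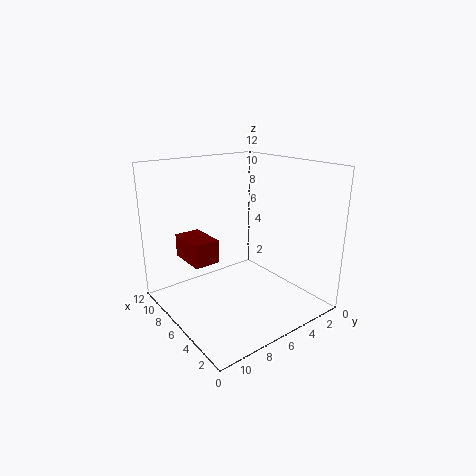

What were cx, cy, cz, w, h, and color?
cx = 7, cy = 7.25, cz = 3.75, w = 3.5, h = 2, color = 'maroon'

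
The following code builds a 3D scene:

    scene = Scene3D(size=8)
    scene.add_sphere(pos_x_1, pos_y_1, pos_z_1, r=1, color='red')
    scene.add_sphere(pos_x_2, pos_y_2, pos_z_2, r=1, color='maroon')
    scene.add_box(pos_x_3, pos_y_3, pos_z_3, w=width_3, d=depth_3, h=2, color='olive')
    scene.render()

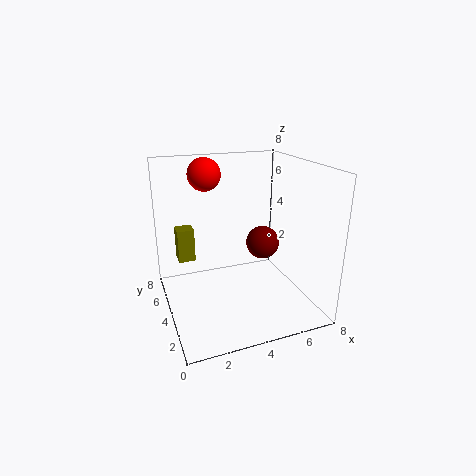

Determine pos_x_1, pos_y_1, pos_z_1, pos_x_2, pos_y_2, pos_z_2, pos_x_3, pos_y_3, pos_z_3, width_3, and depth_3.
pos_x_1 = 3, pos_y_1 = 7, pos_z_1 = 7, pos_x_2 = 6, pos_y_2 = 5, pos_z_2 = 3, pos_x_3 = 1, pos_y_3 = 6, pos_z_3 = 2, width_3 = 1, depth_3 = 1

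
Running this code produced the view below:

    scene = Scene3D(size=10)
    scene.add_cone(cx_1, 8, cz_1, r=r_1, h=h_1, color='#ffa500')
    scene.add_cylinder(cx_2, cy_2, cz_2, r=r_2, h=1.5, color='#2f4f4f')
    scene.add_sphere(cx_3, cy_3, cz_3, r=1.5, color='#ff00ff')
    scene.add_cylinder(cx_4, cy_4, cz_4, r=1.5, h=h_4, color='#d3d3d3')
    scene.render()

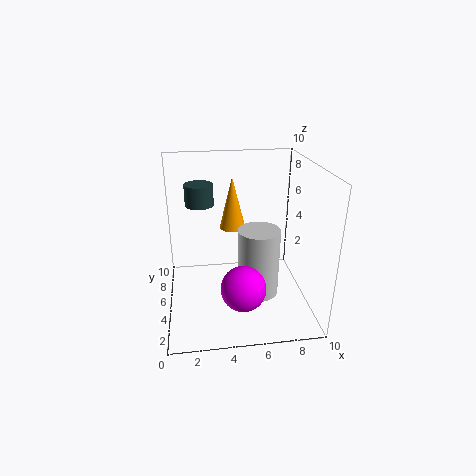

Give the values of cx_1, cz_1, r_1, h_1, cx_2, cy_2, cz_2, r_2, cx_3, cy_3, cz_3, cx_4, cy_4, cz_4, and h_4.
cx_1 = 5
cz_1 = 4.5
r_1 = 1
h_1 = 4
cx_2 = 2.5
cy_2 = 6.5
cz_2 = 7
r_2 = 1
cx_3 = 5
cy_3 = 2.5
cz_3 = 2.5
cx_4 = 6.5
cy_4 = 5
cz_4 = 0.5
h_4 = 5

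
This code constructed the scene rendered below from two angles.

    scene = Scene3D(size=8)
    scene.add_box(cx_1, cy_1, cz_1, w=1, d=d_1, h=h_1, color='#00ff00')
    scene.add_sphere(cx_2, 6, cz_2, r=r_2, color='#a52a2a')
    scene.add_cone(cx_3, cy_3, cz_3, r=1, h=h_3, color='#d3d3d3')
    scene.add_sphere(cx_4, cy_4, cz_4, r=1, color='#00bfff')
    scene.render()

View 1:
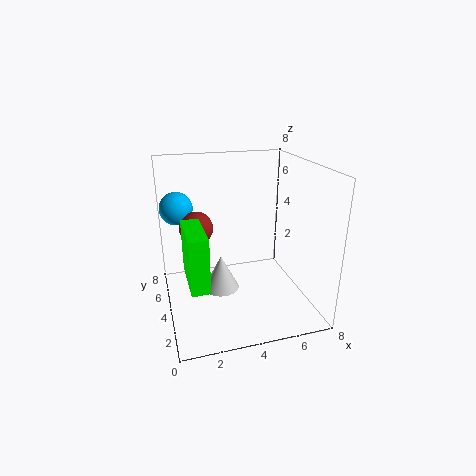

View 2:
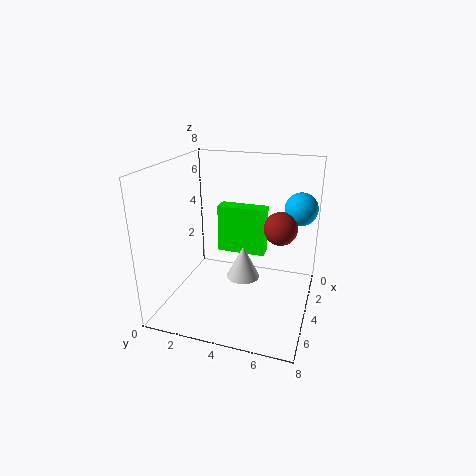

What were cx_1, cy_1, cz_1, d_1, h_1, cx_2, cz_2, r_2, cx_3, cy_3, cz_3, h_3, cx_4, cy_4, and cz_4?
cx_1 = 1; cy_1 = 2; cz_1 = 2; d_1 = 3; h_1 = 3; cx_2 = 2; cz_2 = 4; r_2 = 1; cx_3 = 3; cy_3 = 4; cz_3 = 1; h_3 = 2; cx_4 = 1; cy_4 = 7; cz_4 = 5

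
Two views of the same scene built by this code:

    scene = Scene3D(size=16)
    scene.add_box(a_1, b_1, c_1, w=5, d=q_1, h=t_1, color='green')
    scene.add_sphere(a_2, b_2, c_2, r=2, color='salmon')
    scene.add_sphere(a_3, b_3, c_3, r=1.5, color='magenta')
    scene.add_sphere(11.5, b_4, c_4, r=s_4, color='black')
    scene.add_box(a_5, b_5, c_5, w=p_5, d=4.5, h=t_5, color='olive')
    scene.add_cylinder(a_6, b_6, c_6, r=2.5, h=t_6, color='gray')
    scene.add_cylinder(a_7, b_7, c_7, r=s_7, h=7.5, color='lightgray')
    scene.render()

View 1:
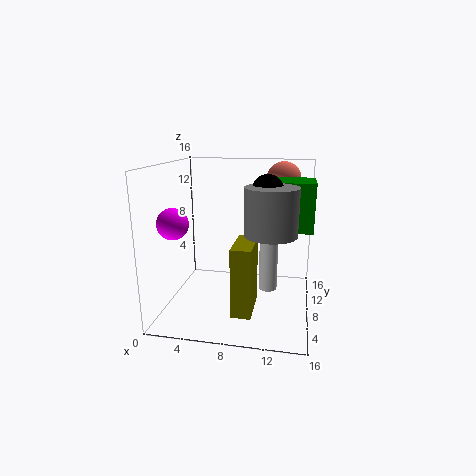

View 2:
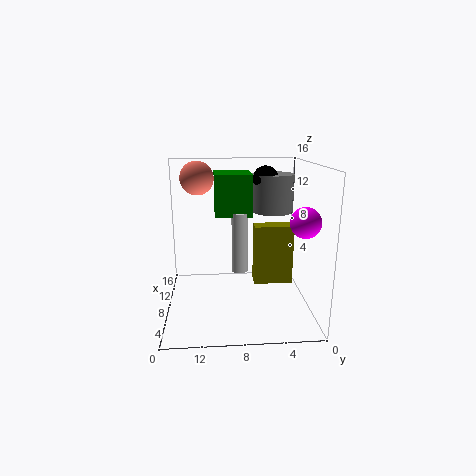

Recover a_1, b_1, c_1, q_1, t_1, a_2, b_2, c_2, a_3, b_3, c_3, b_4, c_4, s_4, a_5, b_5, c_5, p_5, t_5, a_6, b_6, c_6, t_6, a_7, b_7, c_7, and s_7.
a_1 = 11
b_1 = 6
c_1 = 9.5
q_1 = 4.5
t_1 = 5
a_2 = 12.5
b_2 = 12.5
c_2 = 14
a_3 = 3
b_3 = 2
c_3 = 11
b_4 = 4.5
c_4 = 14
s_4 = 1.5
a_5 = 8.5
b_5 = 1.5
c_5 = 2
p_5 = 2
t_5 = 7
a_6 = 12
b_6 = 3.5
c_6 = 10
t_6 = 4.5
a_7 = 11.5
b_7 = 7.5
c_7 = 2.5
s_7 = 1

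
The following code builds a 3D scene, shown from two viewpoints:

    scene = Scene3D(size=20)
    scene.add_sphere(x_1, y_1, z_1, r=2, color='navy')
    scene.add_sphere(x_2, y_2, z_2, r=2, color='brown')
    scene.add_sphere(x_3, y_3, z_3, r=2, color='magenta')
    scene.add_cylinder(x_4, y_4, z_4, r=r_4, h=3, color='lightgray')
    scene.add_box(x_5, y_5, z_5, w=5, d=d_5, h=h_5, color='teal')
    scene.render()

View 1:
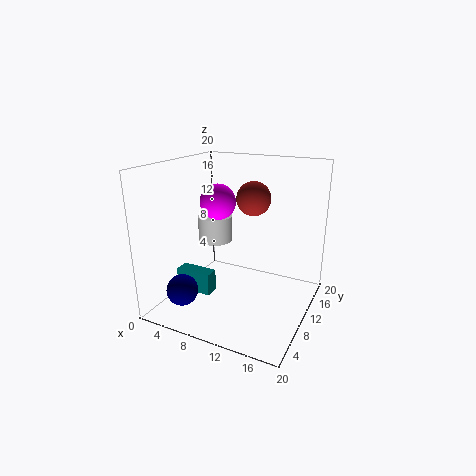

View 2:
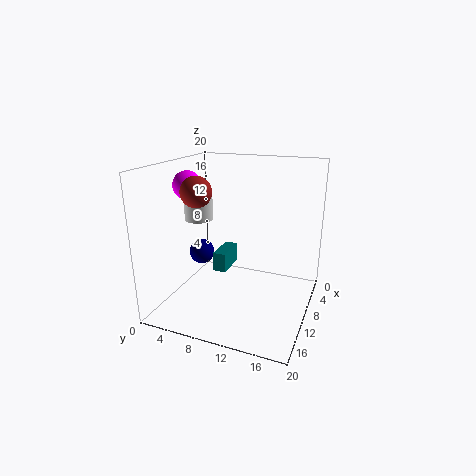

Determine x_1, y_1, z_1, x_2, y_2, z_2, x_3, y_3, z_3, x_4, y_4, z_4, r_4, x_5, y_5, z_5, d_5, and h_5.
x_1 = 6, y_1 = 2, z_1 = 5, x_2 = 14, y_2 = 6, z_2 = 17, x_3 = 11, y_3 = 3, z_3 = 17, x_4 = 10, y_4 = 4, z_4 = 12, r_4 = 2, x_5 = 3, y_5 = 5, z_5 = 3, d_5 = 2, h_5 = 3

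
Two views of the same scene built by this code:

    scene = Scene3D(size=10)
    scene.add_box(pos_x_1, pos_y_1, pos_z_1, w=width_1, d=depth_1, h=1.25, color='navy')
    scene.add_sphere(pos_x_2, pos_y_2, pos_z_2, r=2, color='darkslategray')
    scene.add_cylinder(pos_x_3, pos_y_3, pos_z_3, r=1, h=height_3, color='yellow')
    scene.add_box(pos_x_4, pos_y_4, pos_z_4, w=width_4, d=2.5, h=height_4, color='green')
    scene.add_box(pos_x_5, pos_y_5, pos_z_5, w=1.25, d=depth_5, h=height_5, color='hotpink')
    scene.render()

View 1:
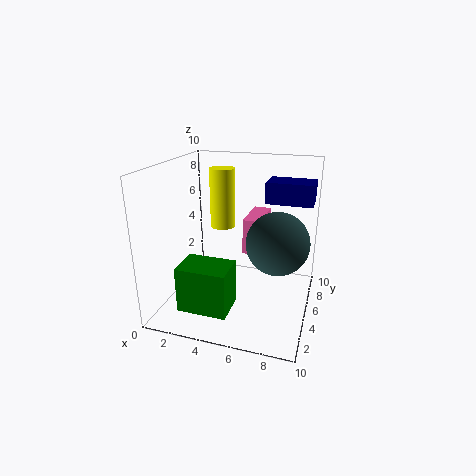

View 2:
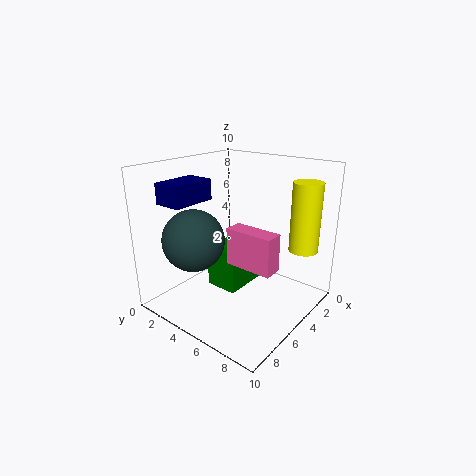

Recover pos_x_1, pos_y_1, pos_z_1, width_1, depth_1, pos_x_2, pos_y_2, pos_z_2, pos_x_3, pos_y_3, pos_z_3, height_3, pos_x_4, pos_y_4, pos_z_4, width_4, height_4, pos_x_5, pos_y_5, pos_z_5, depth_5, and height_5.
pos_x_1 = 7.25; pos_y_1 = 3; pos_z_1 = 8.25; width_1 = 2.75; depth_1 = 1.75; pos_x_2 = 8; pos_y_2 = 3.75; pos_z_2 = 5.5; pos_x_3 = 2.5; pos_y_3 = 8.75; pos_z_3 = 4.25; height_3 = 4.75; pos_x_4 = 1.5; pos_y_4 = 2; pos_z_4 = 0.25; width_4 = 3.5; height_4 = 3.25; pos_x_5 = 5.25; pos_y_5 = 5.25; pos_z_5 = 3.75; depth_5 = 3.25; height_5 = 2.5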